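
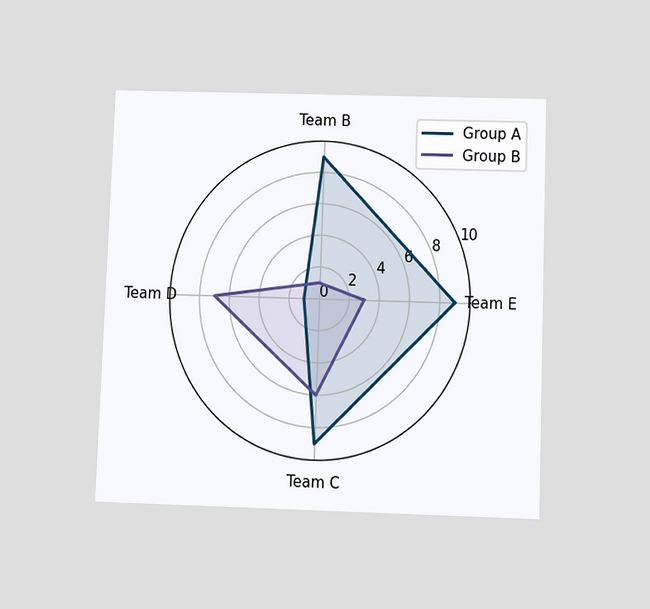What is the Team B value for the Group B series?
1

The chart is tilted about 2° clockwise and viewed slightly from below. On the Team B axis, Group B reaches 1.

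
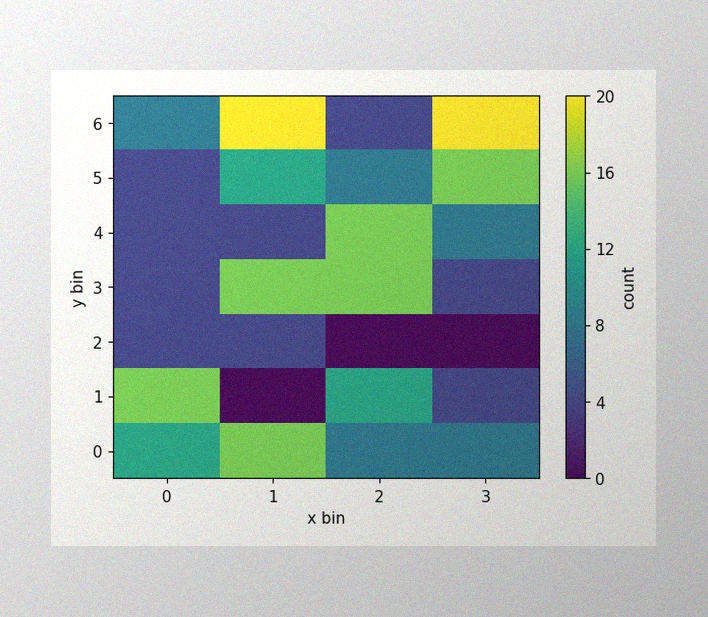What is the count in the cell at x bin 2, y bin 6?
4

The image has some photo noise and uneven lighting. Matching the cell (2, 6) against the colorbar gives 4.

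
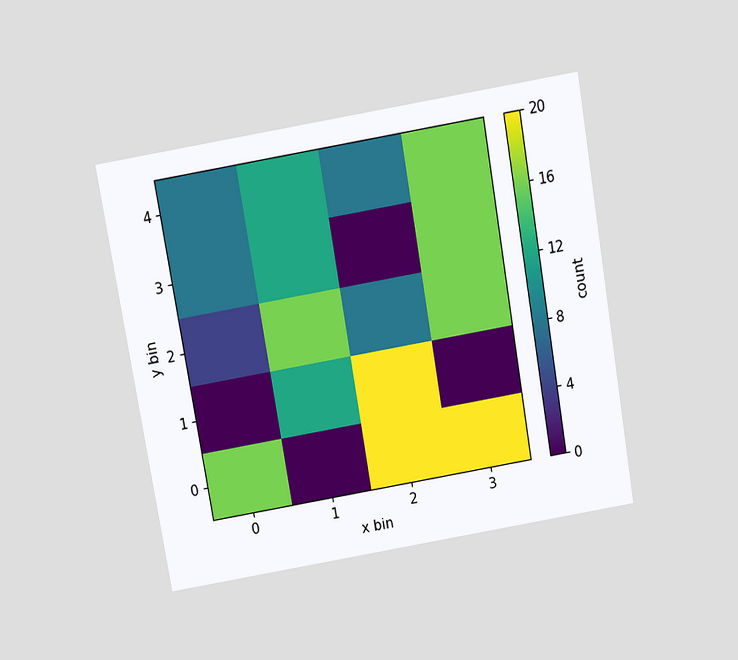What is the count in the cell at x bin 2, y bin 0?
20

The chart is tilted about 10° counter-clockwise and viewed slightly from above. Matching the cell (2, 0) against the colorbar gives 20.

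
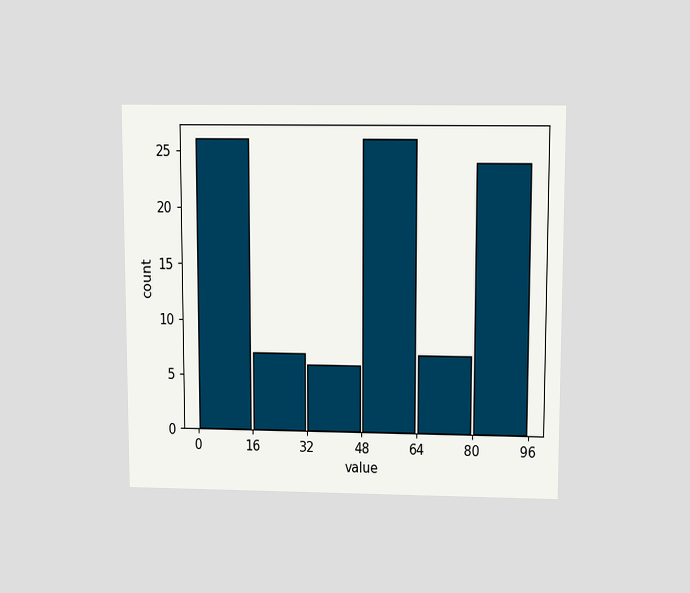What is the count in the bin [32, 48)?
The chart is viewed slightly from above. The [32, 48) bin has height 6.

6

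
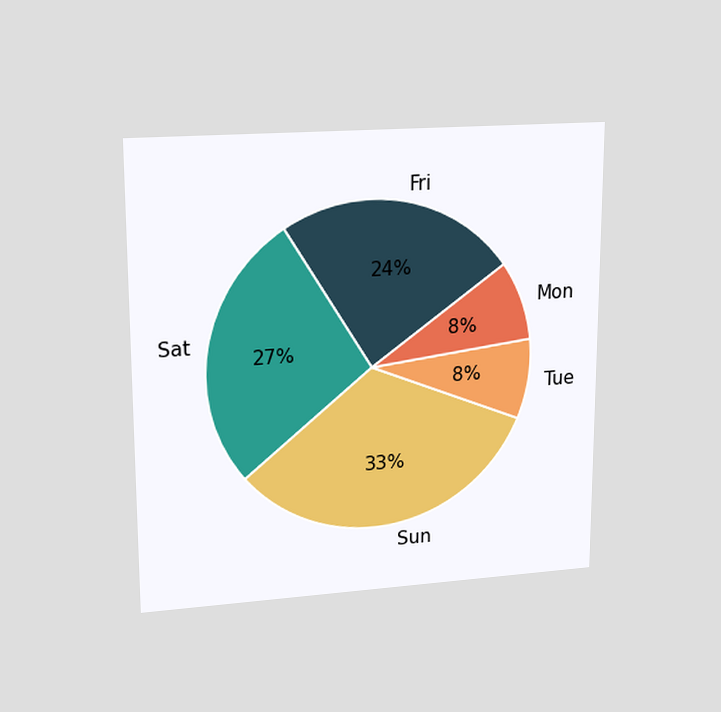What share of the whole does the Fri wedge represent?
The chart is viewed at a slight angle. The Fri slice takes up 24% of the pie.

24%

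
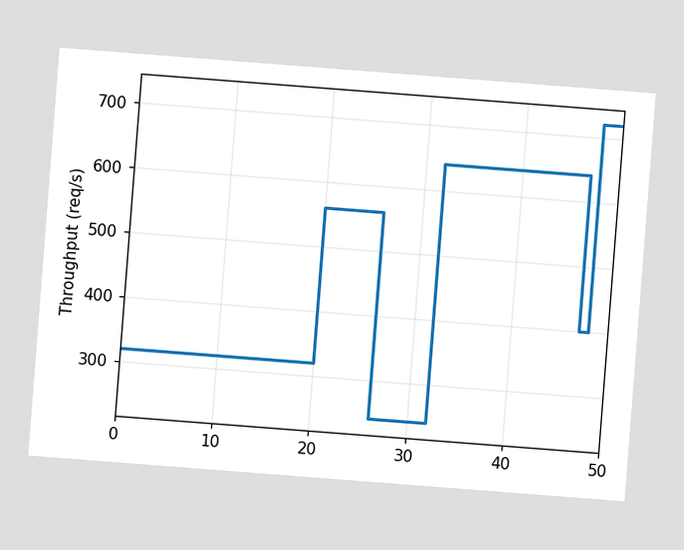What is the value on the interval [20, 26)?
560req/s

The chart is tilted about 4° clockwise. On [20, 26) the step sits at 560req/s.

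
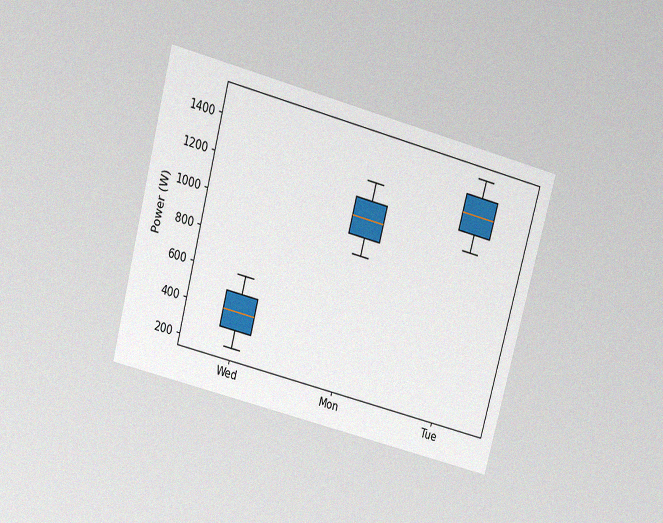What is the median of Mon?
The chart is tilted about 15° clockwise and viewed slightly from above, with some photo noise. The median line in the Mon box sits at 1100W.

1100W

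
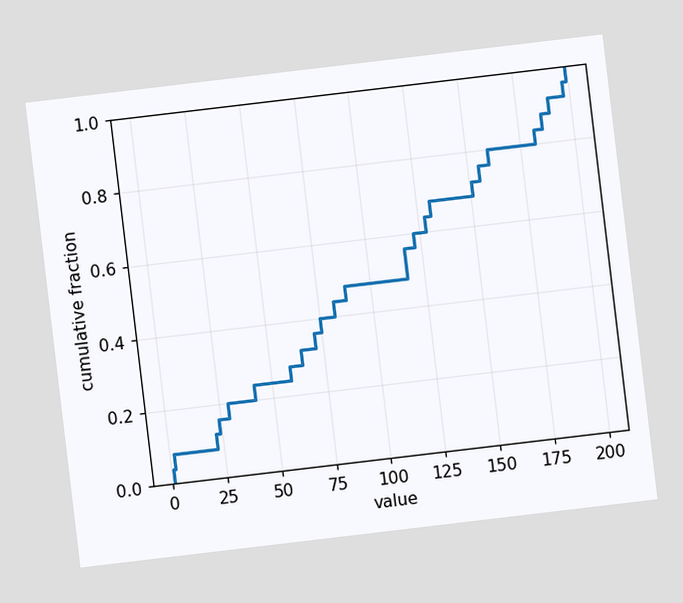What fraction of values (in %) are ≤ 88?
48%

The chart is tilted about 7° counter-clockwise. At x=88 the ECDF step is at 48%.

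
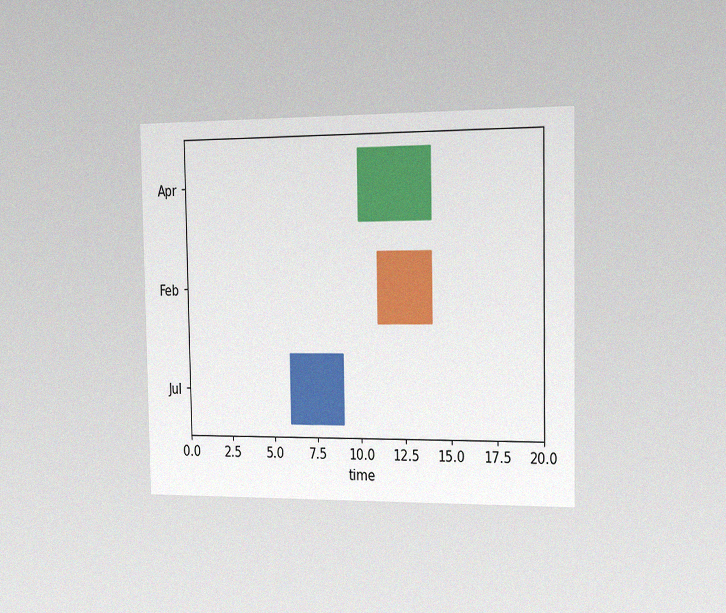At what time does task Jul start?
6

The chart is viewed slightly from the right, with some photo noise. The Jul bar begins at t=6.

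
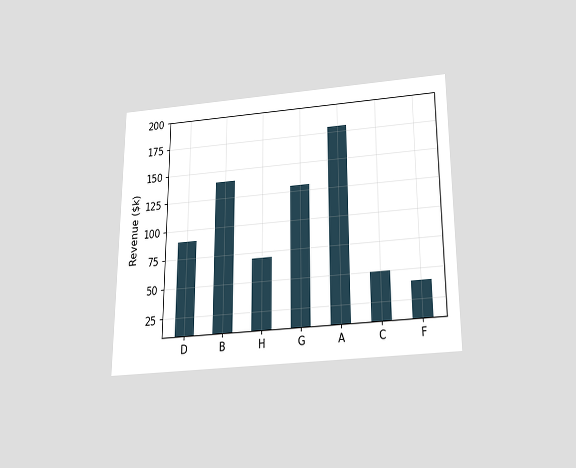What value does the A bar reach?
$180k

The chart is viewed slightly from below. Reading along the chart's y-axis, the A bar reaches $180k.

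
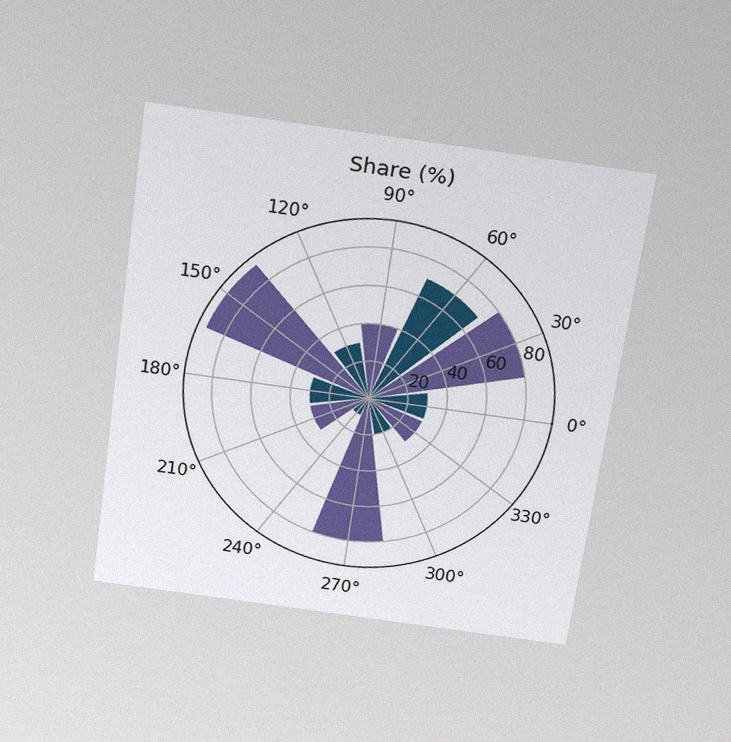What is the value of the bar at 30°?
80%

The chart is tilted about 8° clockwise and viewed slightly from above, with some photo noise. The bar at 30° reaches 80% on the radial axis.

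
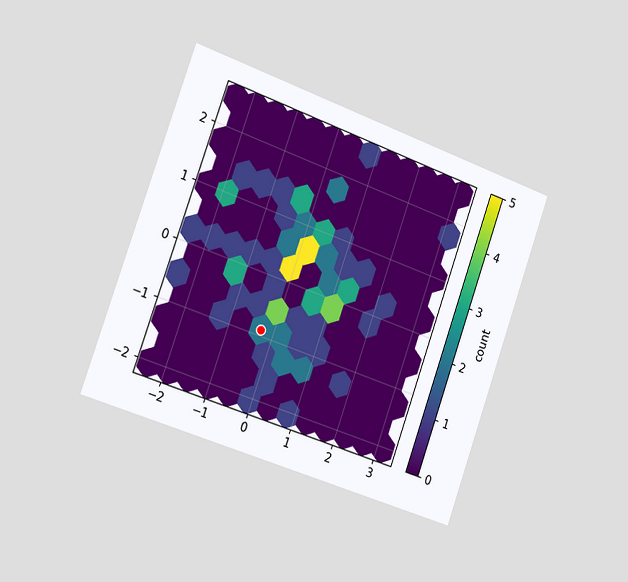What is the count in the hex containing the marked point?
The chart is tilted about 19° clockwise and viewed slightly from the left. The marked hex reads 2 on the colorbar.

2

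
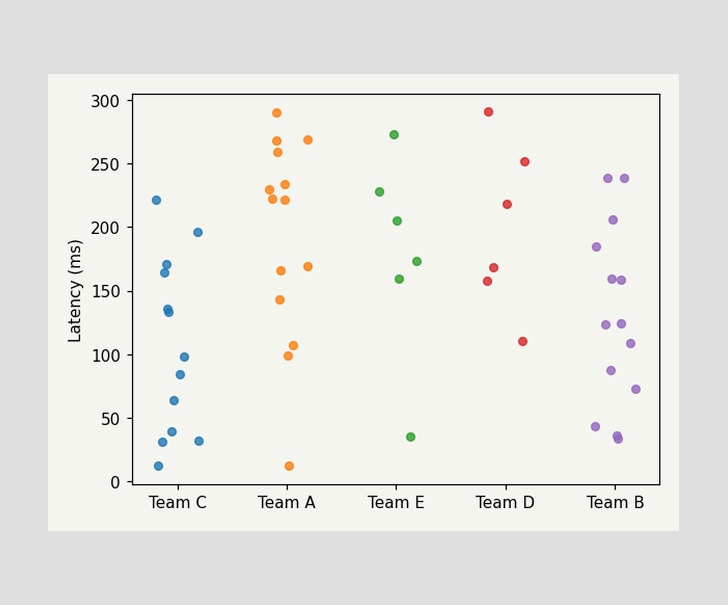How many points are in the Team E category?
6

Counting the markers in the Team E column gives 6.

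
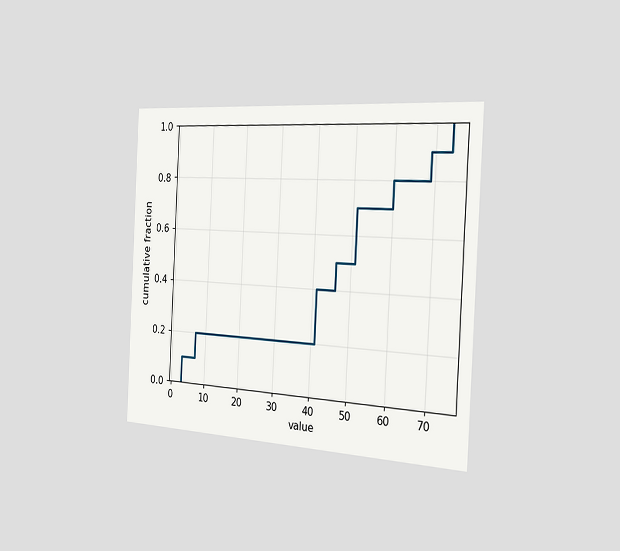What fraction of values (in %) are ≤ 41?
40%

The chart is tilted about 3° clockwise and viewed slightly from the right. At x=41 the ECDF step is at 40%.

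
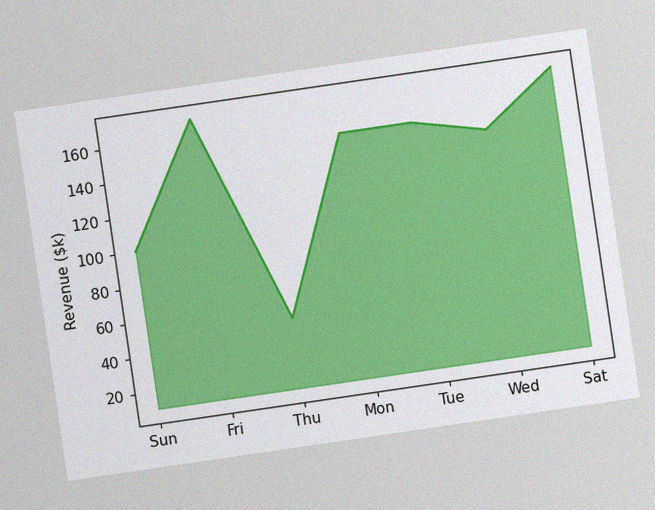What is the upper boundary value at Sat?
$170k

The chart is tilted about 8° counter-clockwise, with some photo noise. At Sat the upper boundary is at $170k.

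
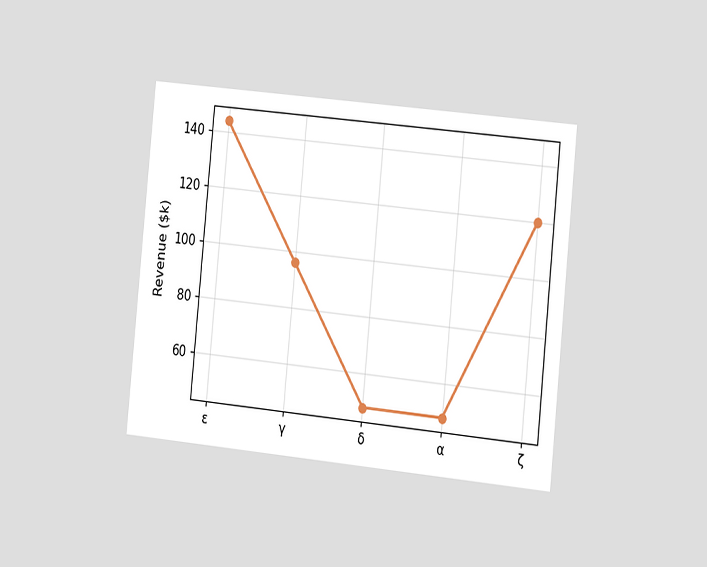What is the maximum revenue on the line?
$144k

The chart is tilted about 6° clockwise and viewed slightly from the right. The highest point is at ε, and reading across to the y-axis gives $144k.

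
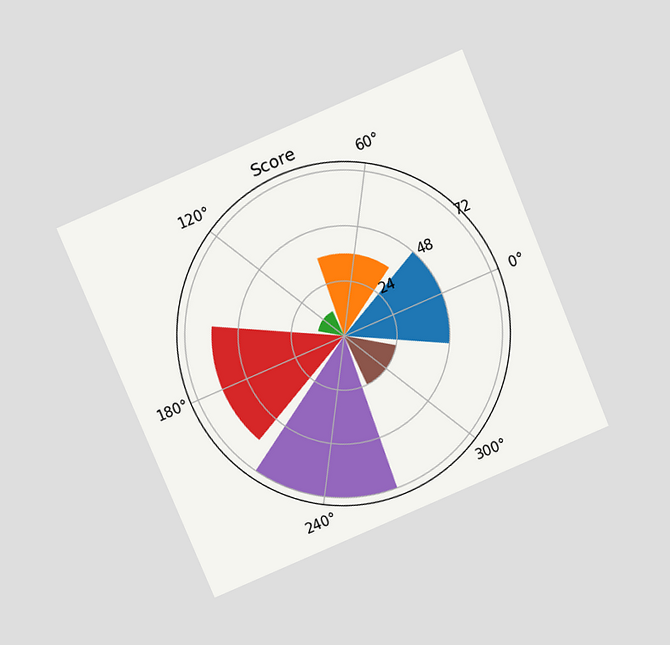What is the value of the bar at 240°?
The chart is tilted about 23° counter-clockwise and viewed slightly from above. The bar at 240° reaches 72 on the radial axis.

72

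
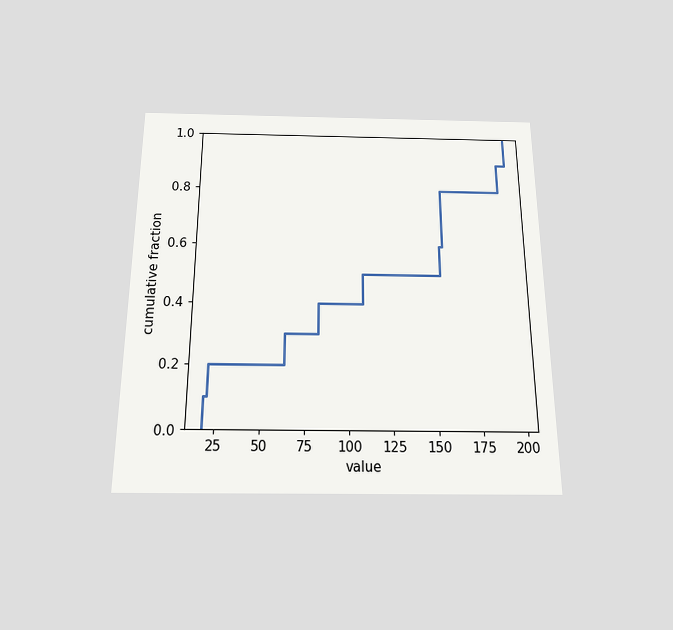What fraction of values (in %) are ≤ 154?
60%

The chart is viewed slightly from below. At x=154 the ECDF step is at 60%.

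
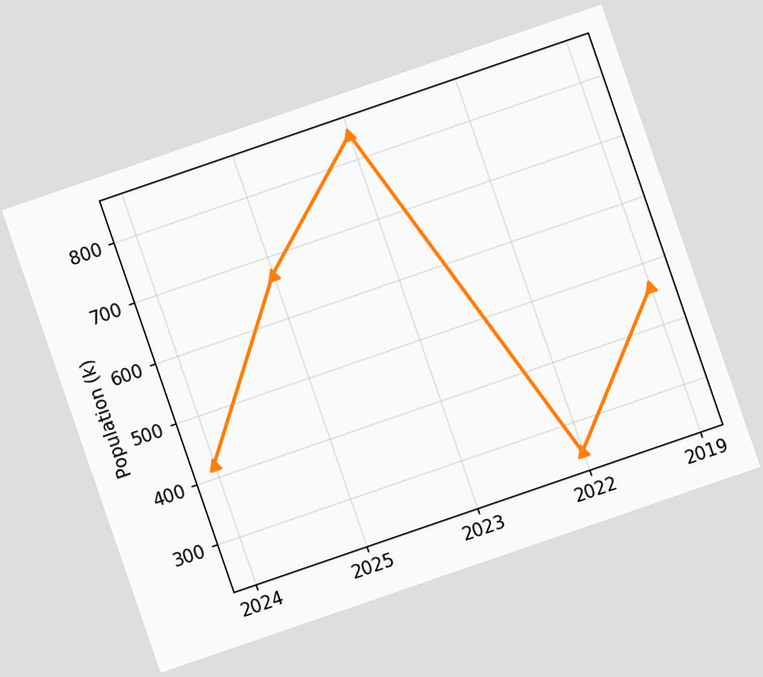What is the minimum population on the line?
The chart is tilted about 19° counter-clockwise. The lowest point is at 2022, and reading across to the y-axis gives 252k.

252k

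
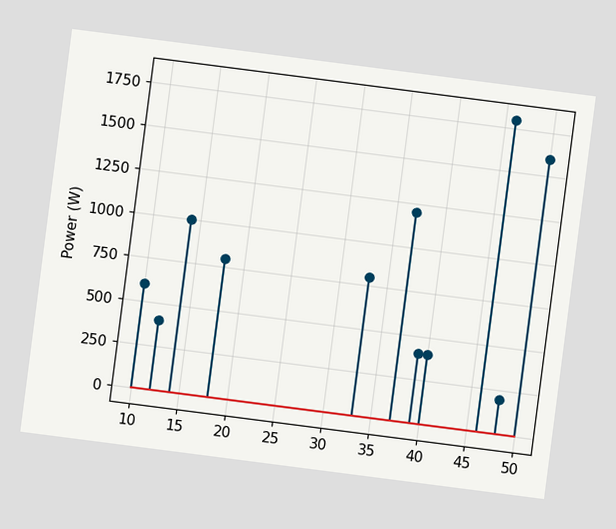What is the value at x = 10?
600W

The chart is tilted about 7° clockwise. The stem at x=10 reaches 600W.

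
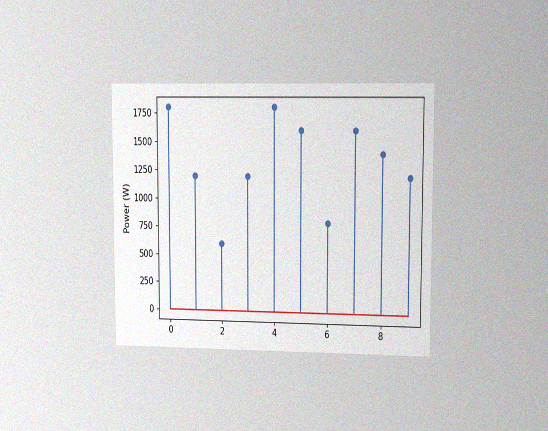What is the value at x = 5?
The chart is viewed slightly from the right, with some photo noise. The stem at x=5 reaches 1600W.

1600W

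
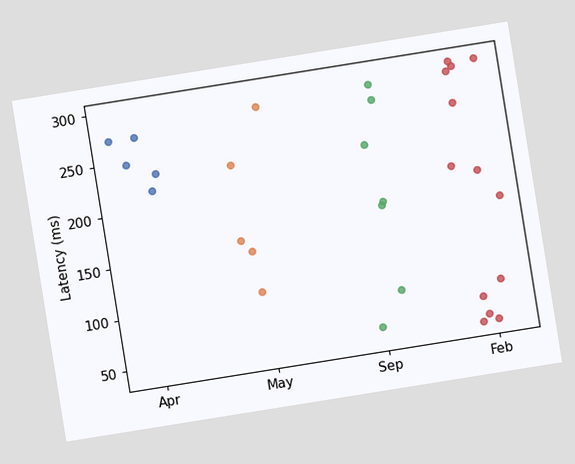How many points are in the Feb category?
The chart is tilted about 9° counter-clockwise. Counting the markers in the Feb column gives 13.

13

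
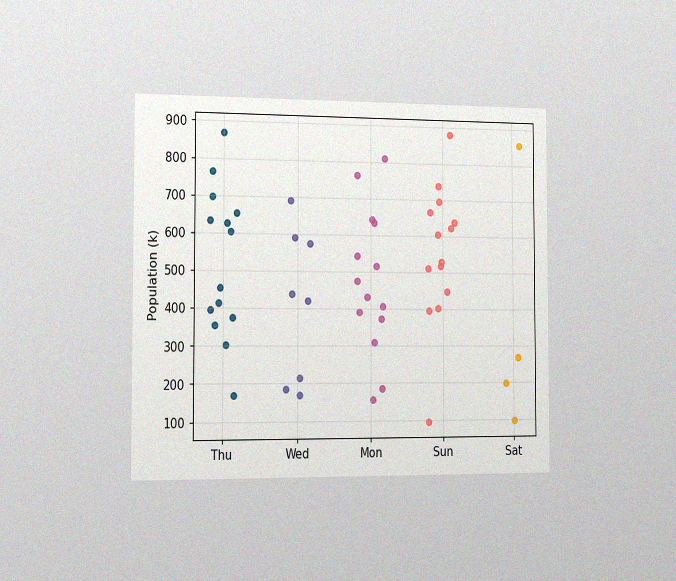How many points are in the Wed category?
The chart is viewed slightly from the left, with some photo noise. Counting the markers in the Wed column gives 8.

8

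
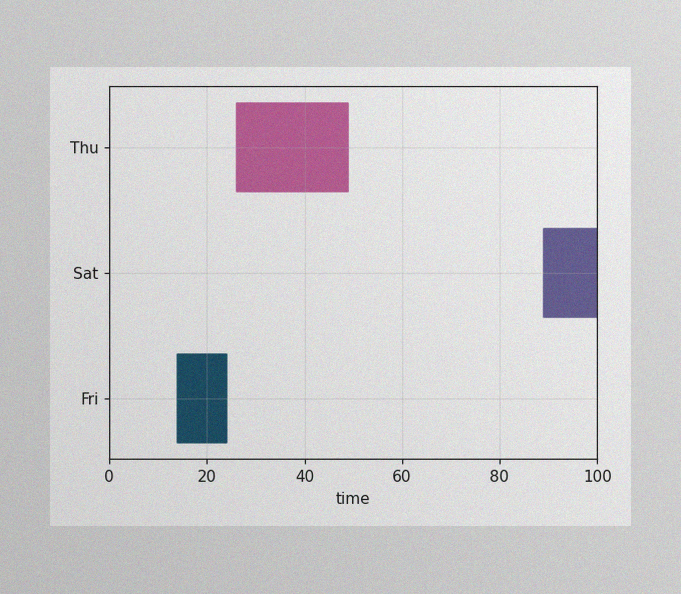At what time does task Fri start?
14

The image has some photo noise and uneven lighting. The Fri bar begins at t=14.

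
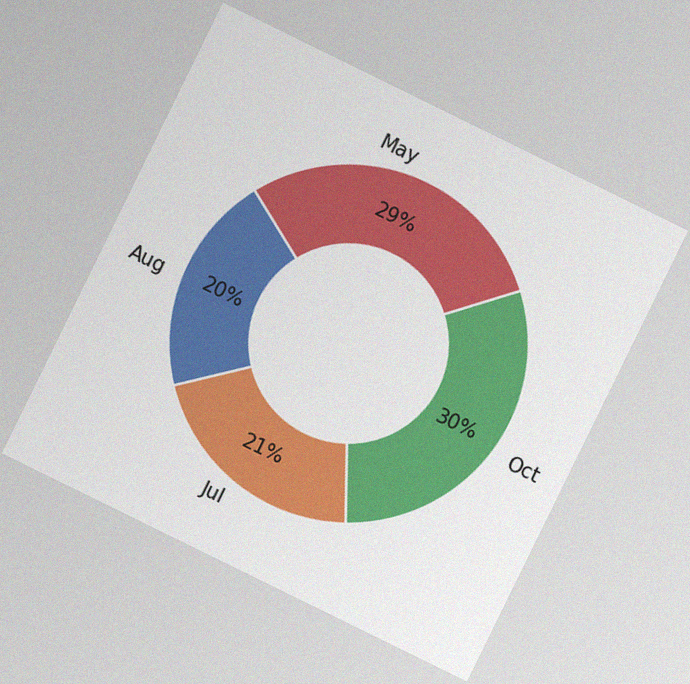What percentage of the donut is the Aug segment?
The chart is tilted about 26° clockwise, with some photo noise. The Aug segment takes up 20% of the ring.

20%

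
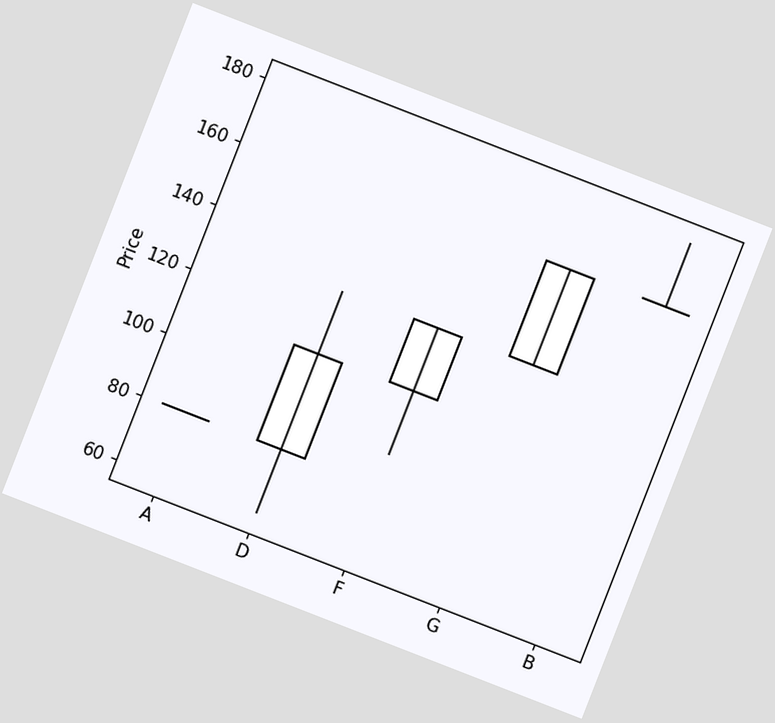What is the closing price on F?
The chart is tilted about 21° clockwise. The F candle closes at 130.

130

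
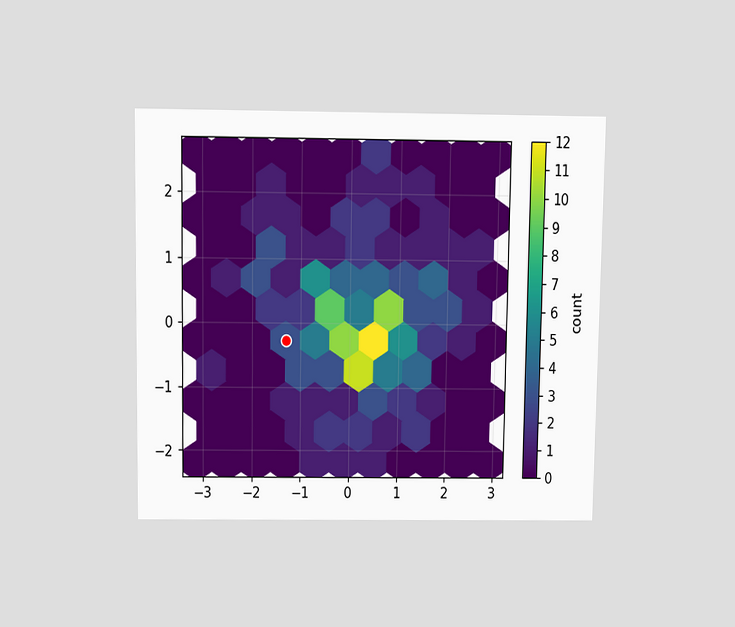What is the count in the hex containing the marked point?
3

The chart is viewed slightly from above. The marked hex reads 3 on the colorbar.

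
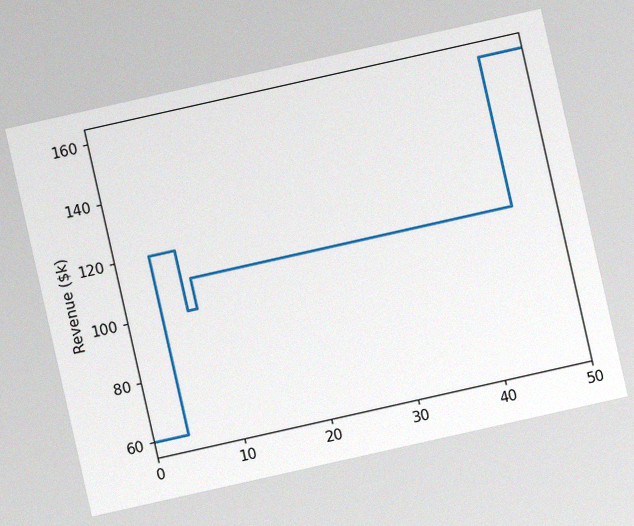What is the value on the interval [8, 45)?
$110k

The chart is tilted about 13° counter-clockwise, with some photo noise. On [8, 45) the step sits at $110k.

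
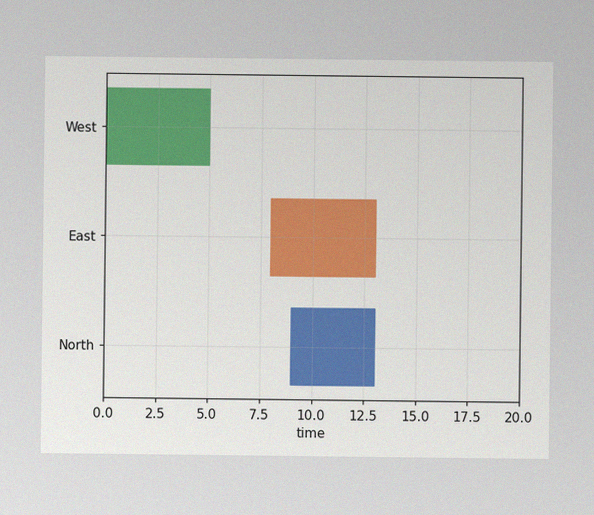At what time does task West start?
The image has some photo noise and uneven lighting. The West bar begins at t=0.

0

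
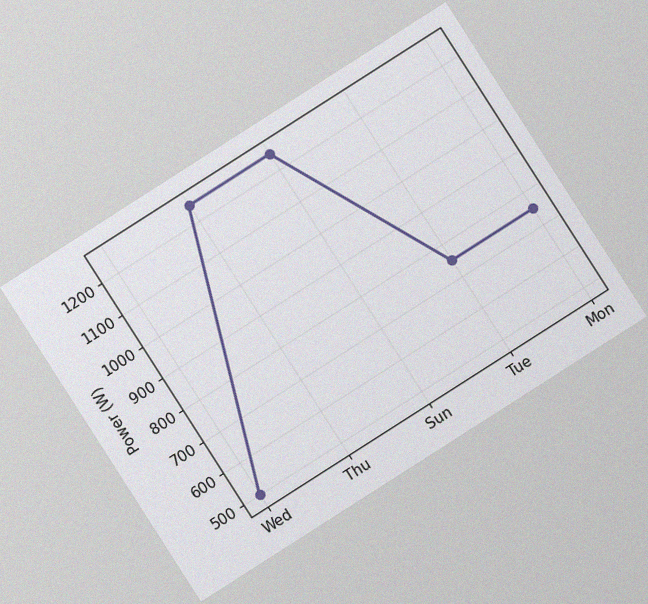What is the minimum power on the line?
500W

The chart is tilted about 33° counter-clockwise, with some photo noise. The lowest point is at Wed, and reading across to the y-axis gives 500W.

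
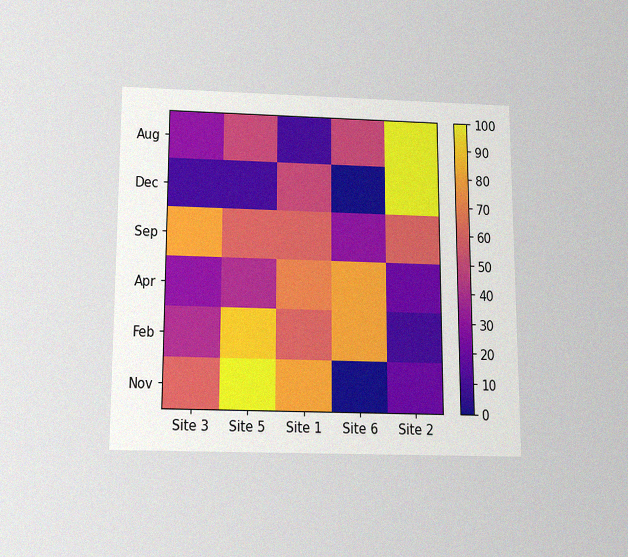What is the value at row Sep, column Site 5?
60

The chart is viewed slightly from below, with some photo noise. Matching cell (Sep, Site 5) against the colorbar gives 60.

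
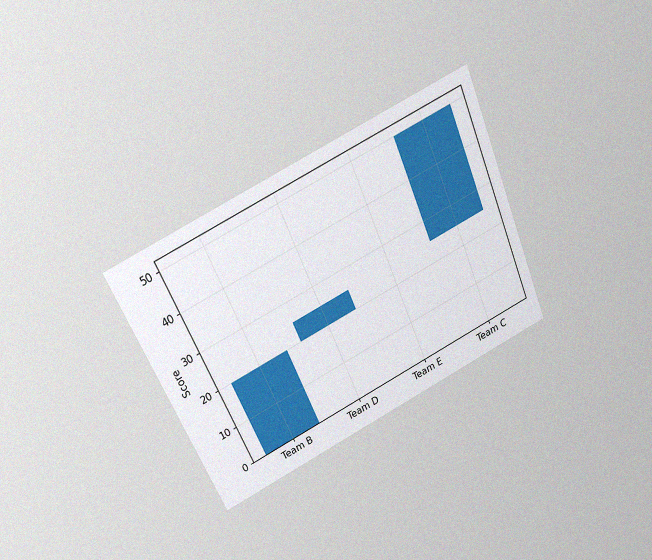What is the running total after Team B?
20

The chart is tilted about 24° counter-clockwise and viewed at a slight angle, with some photo noise. After Team B the running total reaches 20.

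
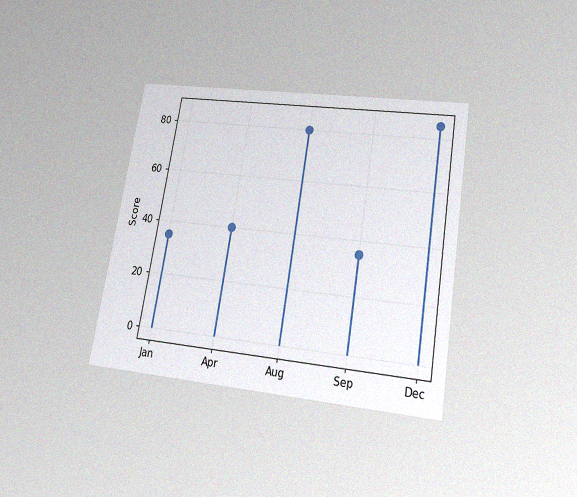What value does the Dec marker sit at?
The chart is tilted about 9° clockwise and viewed slightly from below, with some photo noise. The Dec marker sits at 85.

85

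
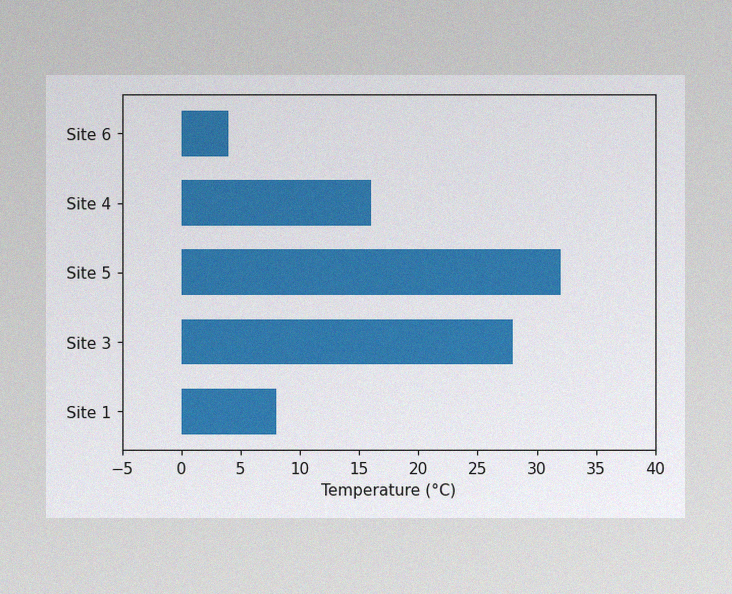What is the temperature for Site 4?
The image has some photo noise and uneven lighting. Reading along the chart's x-axis, the Site 4 bar reaches 16°C.

16°C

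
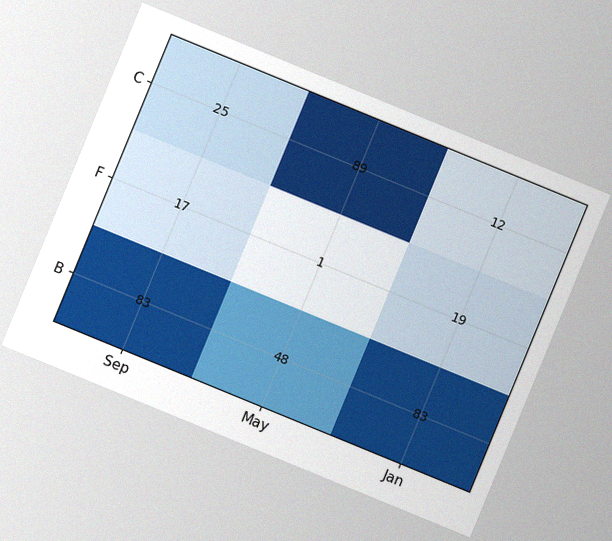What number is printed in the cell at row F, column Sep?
17

The chart is tilted about 22° clockwise, with some photo noise. The (F, Sep) cell reads 17.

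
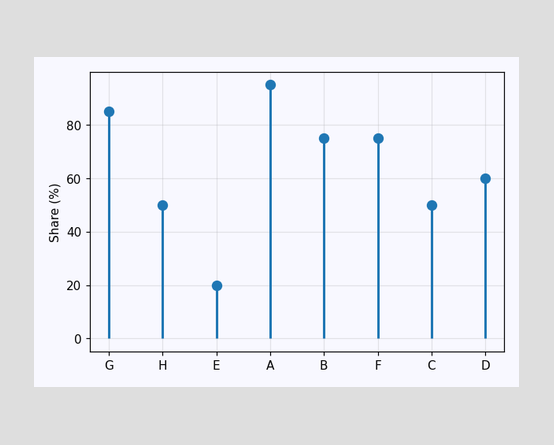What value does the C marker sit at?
50%

The C marker sits at 50%.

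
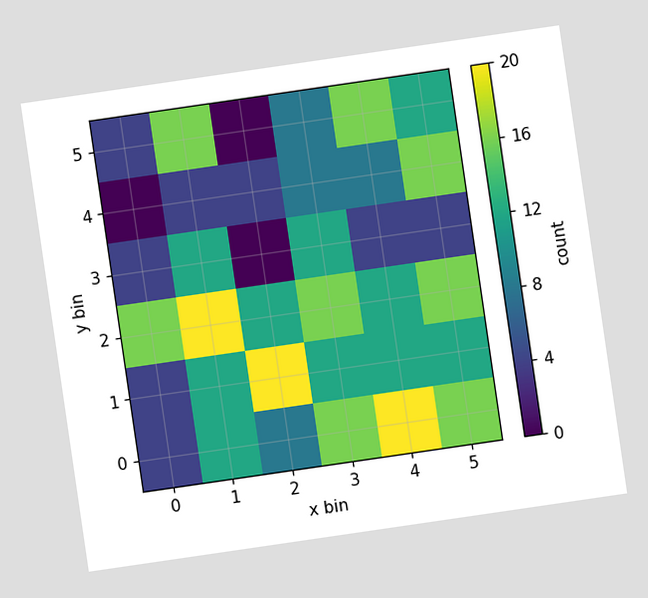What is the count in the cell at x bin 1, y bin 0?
12

The chart is tilted about 8° counter-clockwise. Matching the cell (1, 0) against the colorbar gives 12.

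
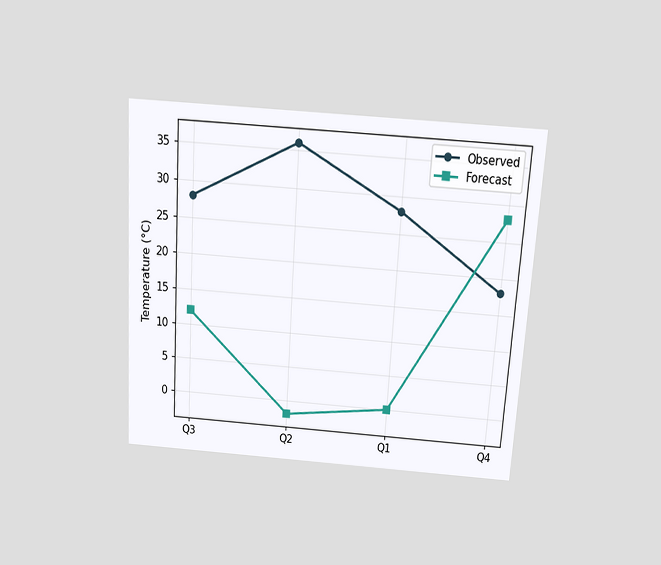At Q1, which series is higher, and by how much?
The chart is tilted about 4° clockwise and viewed slightly from above. At Q1, Observed sits above the other line by 28°C.

Observed, by 28°C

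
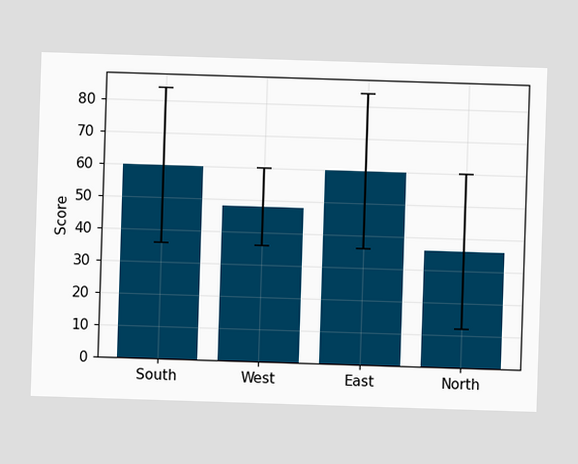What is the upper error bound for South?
The South bar's upper whisker reaches 84.

84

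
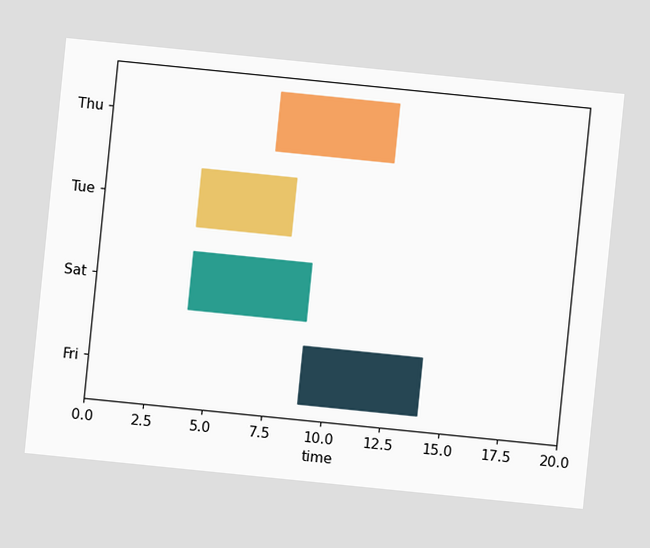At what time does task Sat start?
The chart is tilted about 6° clockwise. The Sat bar begins at t=4.

4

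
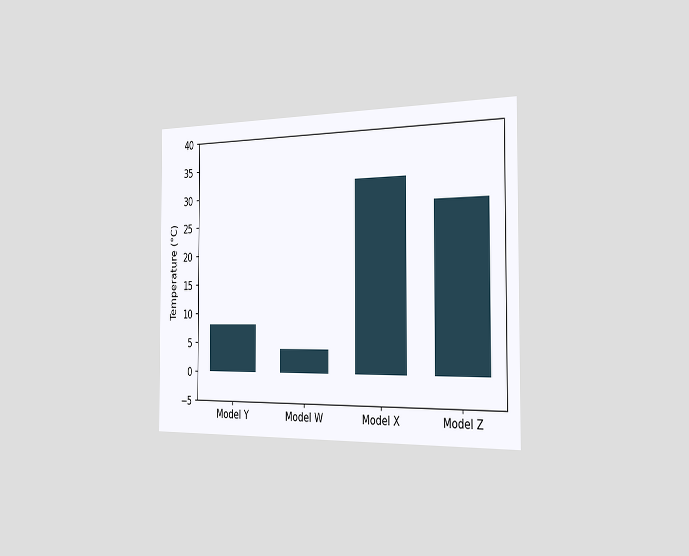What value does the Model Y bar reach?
8°C

The chart is viewed slightly from the right. Reading along the chart's y-axis, the Model Y bar reaches 8°C.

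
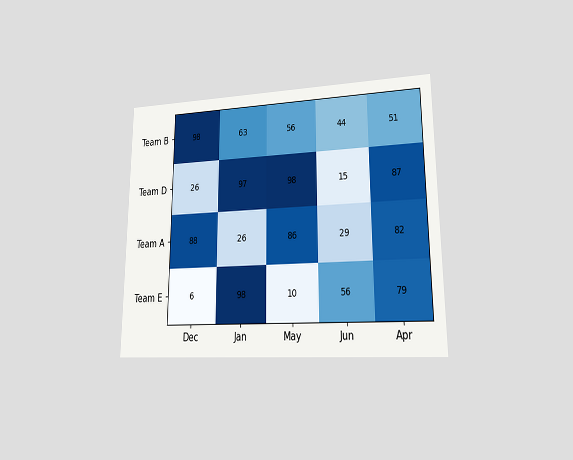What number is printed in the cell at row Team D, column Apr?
The chart is viewed at a slight angle. The (Team D, Apr) cell reads 87.

87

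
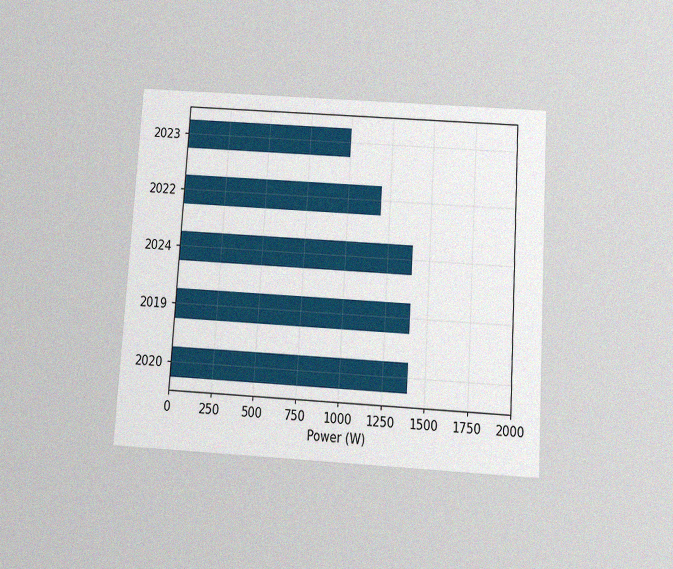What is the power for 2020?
The chart is tilted about 4° clockwise and viewed slightly from below, with some photo noise. Reading along the chart's x-axis, the 2020 bar reaches 1400W.

1400W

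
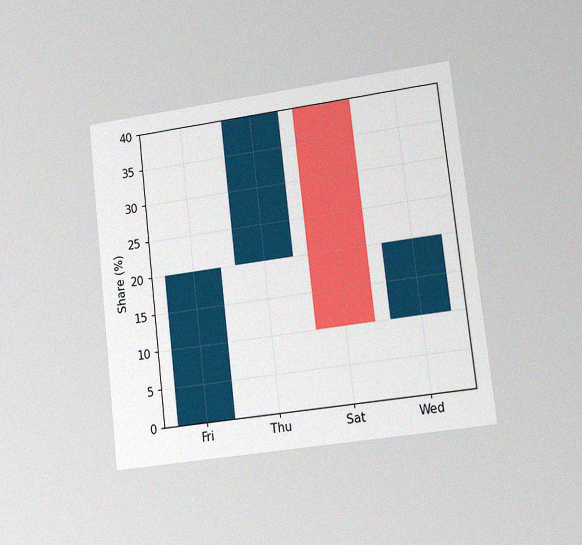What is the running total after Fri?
The chart is tilted about 6° counter-clockwise and viewed slightly from the right, with some photo noise. After Fri the running total reaches 20%.

20%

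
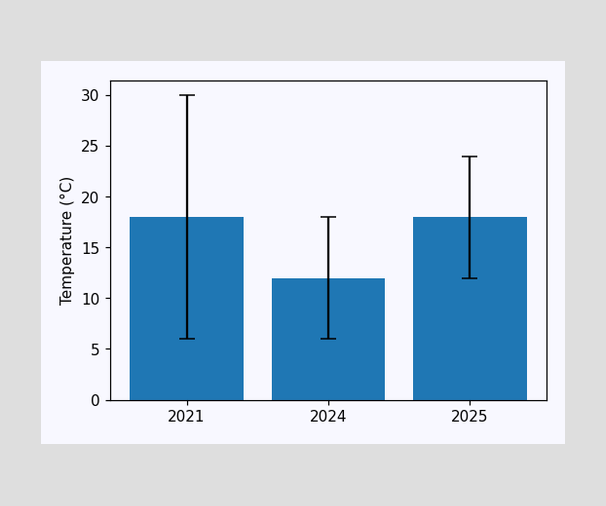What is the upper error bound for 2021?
The 2021 bar's upper whisker reaches 30°C.

30°C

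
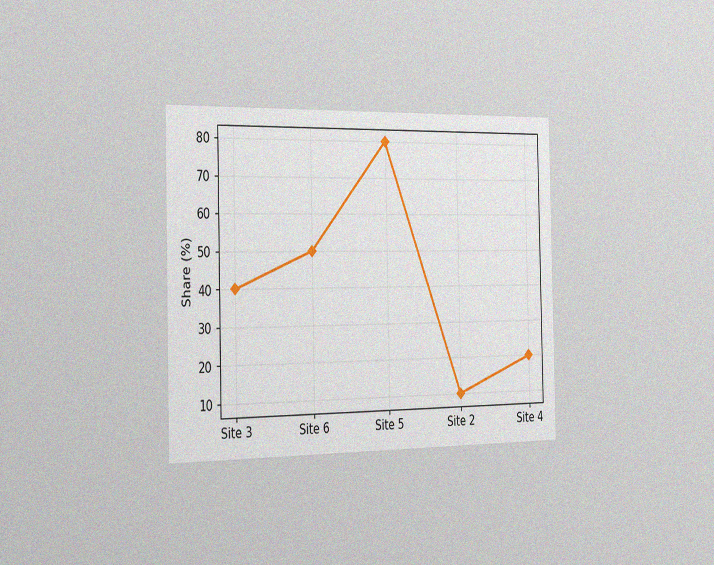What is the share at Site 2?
The chart is viewed slightly from the left, with some photo noise. At Site 2, the line is at 10%.

10%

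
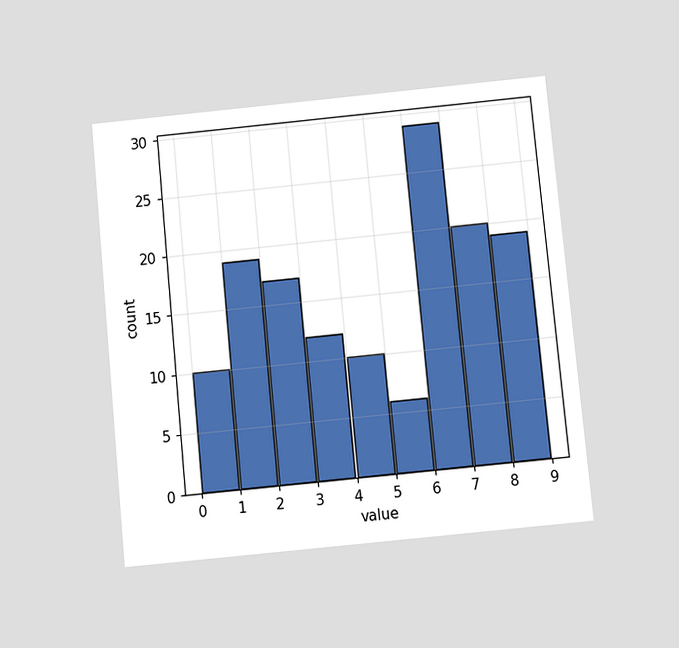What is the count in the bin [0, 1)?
The chart is tilted about 5° counter-clockwise and viewed slightly from below. The [0, 1) bin has height 10.

10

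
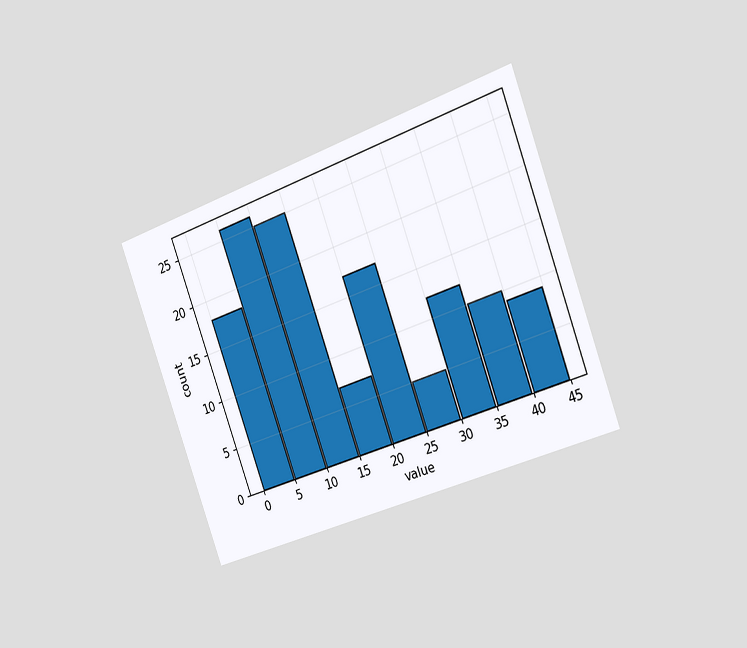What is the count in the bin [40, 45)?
The chart is tilted about 20° counter-clockwise and viewed slightly from the right. The [40, 45) bin has height 9.

9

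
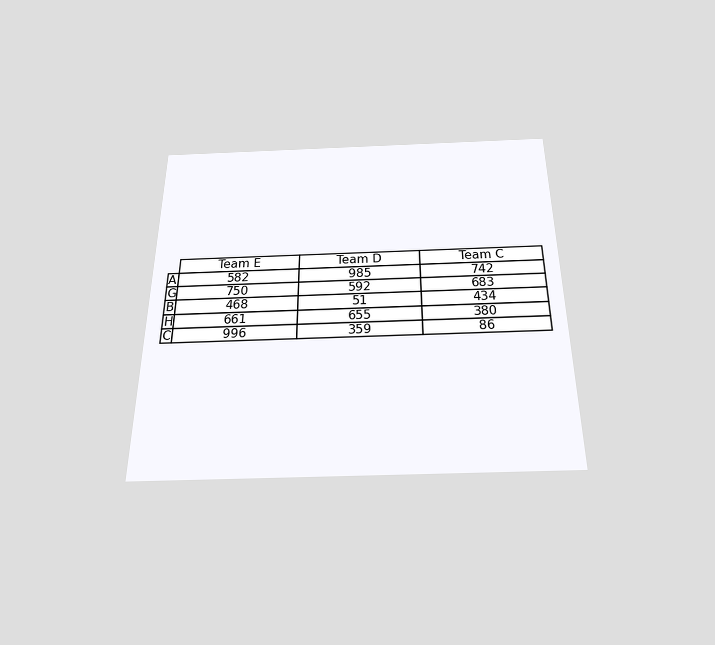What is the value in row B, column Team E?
468

The chart is viewed slightly from below. The (B, Team E) cell reads 468.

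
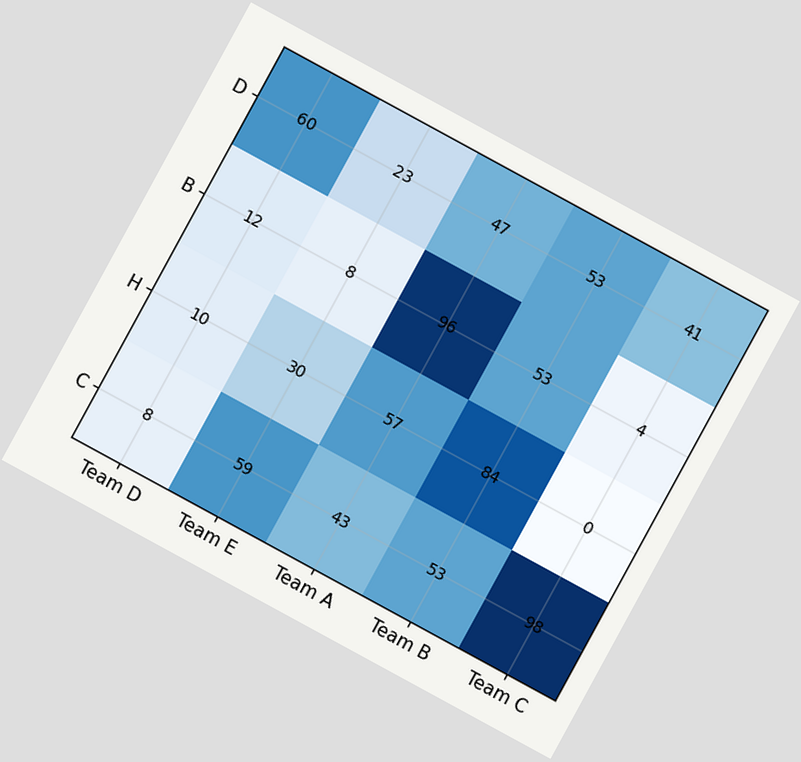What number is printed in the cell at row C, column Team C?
The chart is tilted about 29° clockwise. The (C, Team C) cell reads 98.

98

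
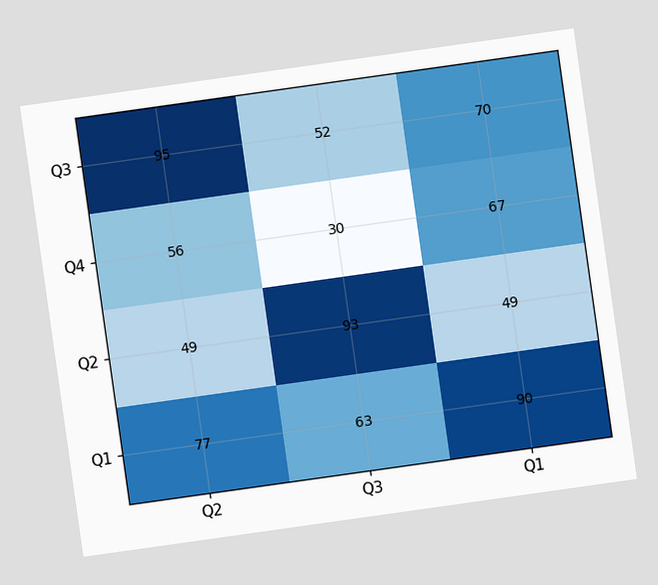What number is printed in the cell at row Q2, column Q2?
The chart is tilted about 8° counter-clockwise. The (Q2, Q2) cell reads 49.

49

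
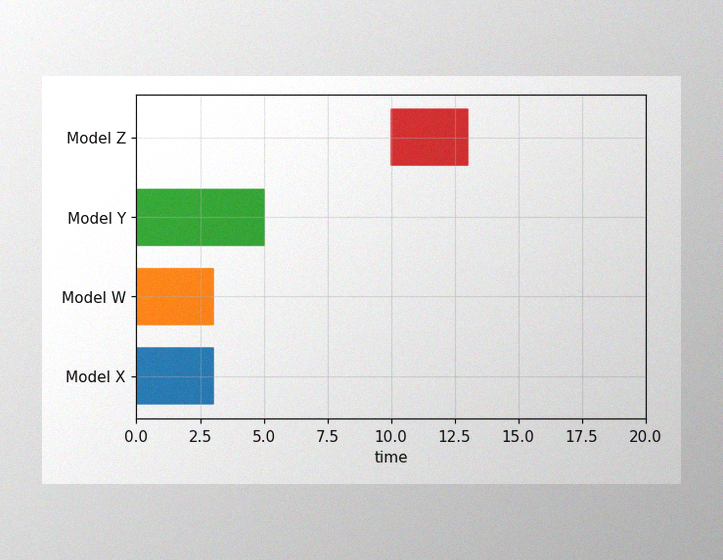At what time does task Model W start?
The image has some photo noise and uneven lighting. The Model W bar begins at t=0.

0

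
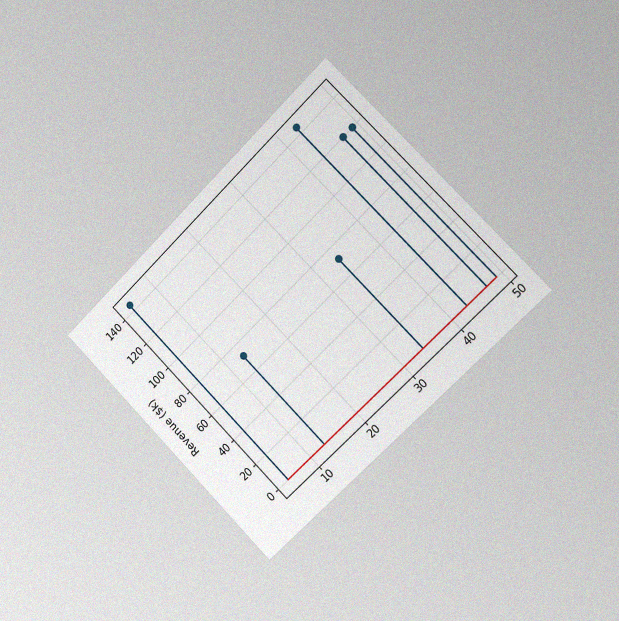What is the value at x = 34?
The chart is tilted about 45° counter-clockwise and viewed slightly from the right, with some photo noise. The stem at x=34 reaches $72k.

$72k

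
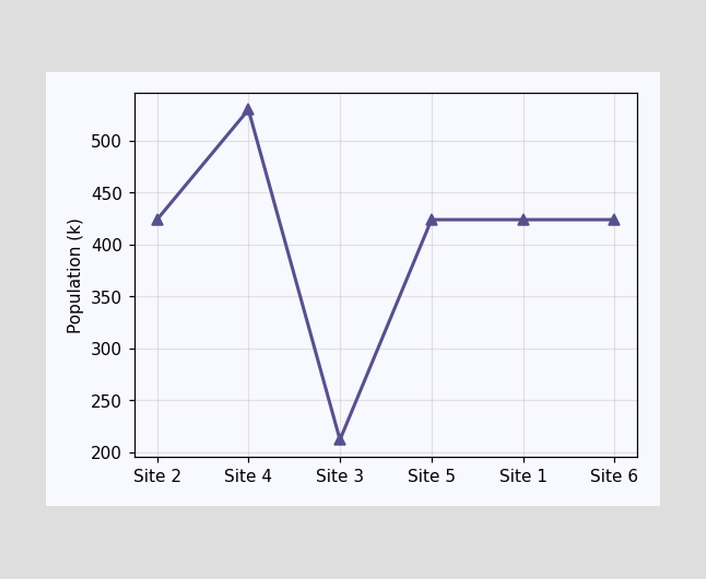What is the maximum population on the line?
530k

The highest point is at Site 4, and reading across to the y-axis gives 530k.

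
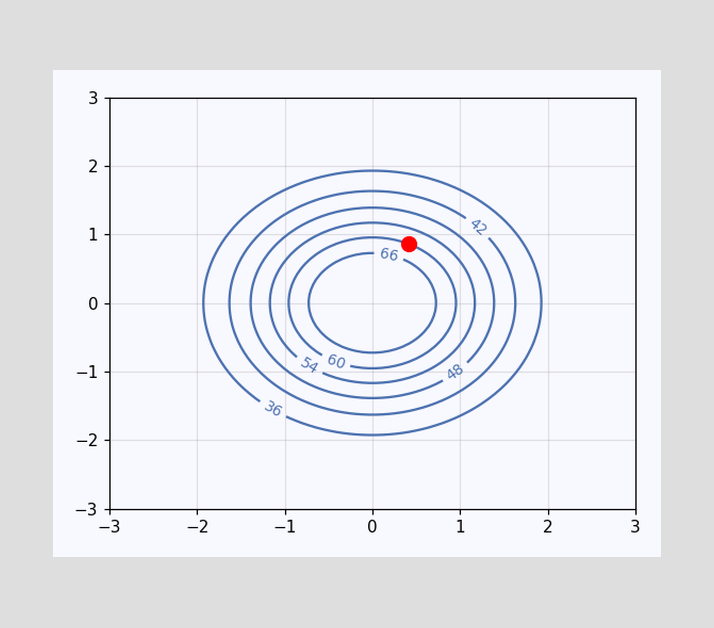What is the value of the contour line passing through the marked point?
60

The marked point sits on the contour labelled 60.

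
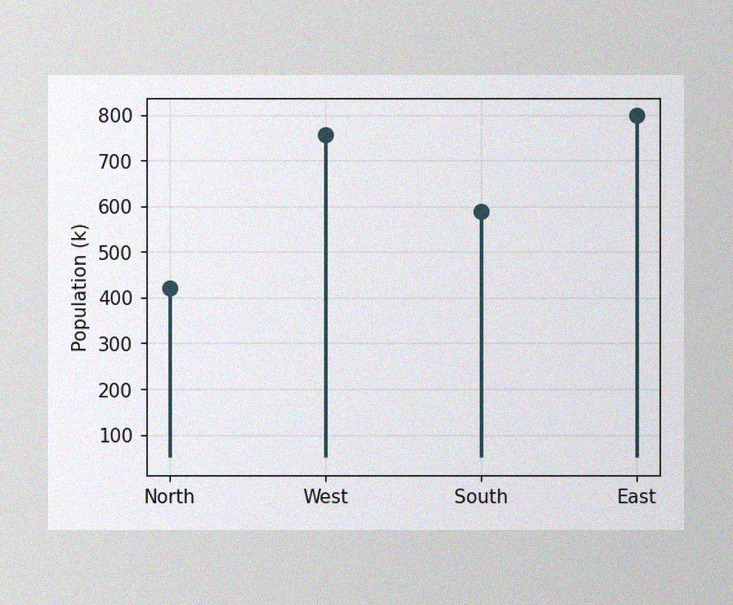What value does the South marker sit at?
The image has some photo noise and uneven lighting. The South marker sits at 588k.

588k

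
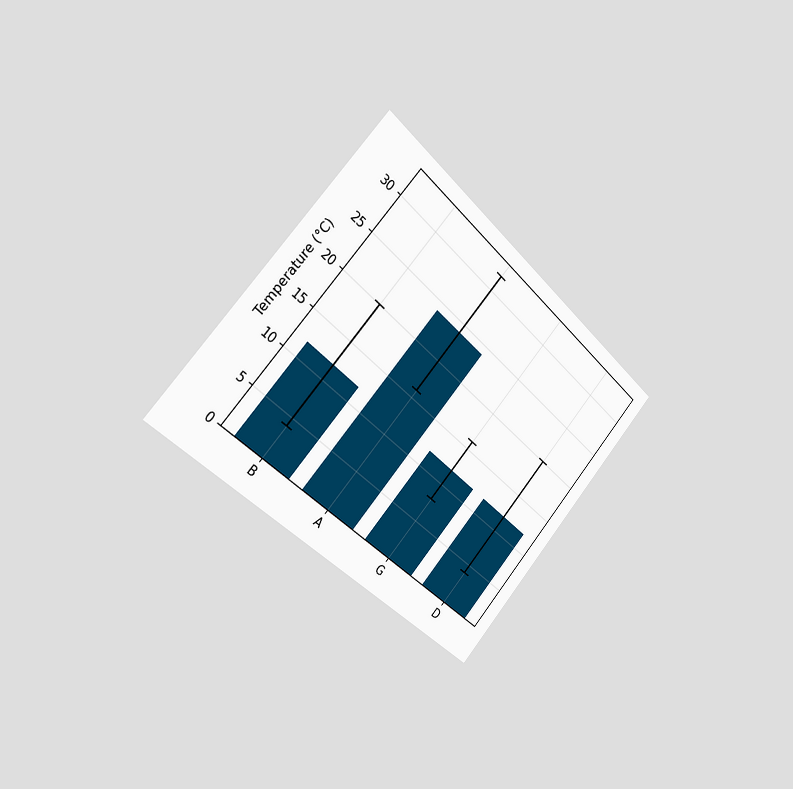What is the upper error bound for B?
20°C

The chart is tilted about 43° clockwise and viewed slightly from the left. The B bar's upper whisker reaches 20°C.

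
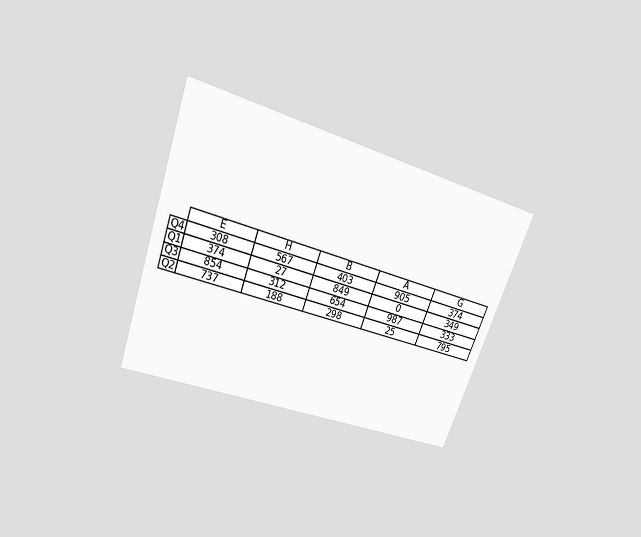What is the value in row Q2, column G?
795

The chart is tilted about 20° clockwise and viewed slightly from above. The (Q2, G) cell reads 795.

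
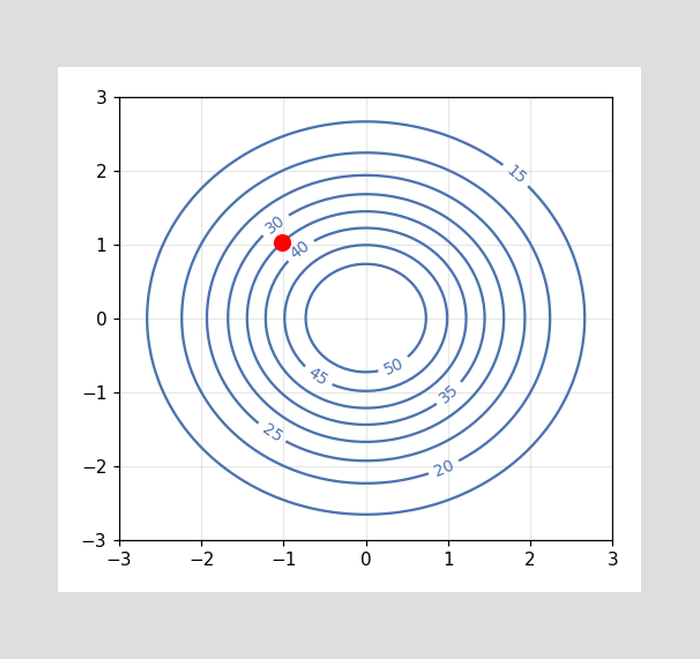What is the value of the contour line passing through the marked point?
35

The marked point sits on the contour labelled 35.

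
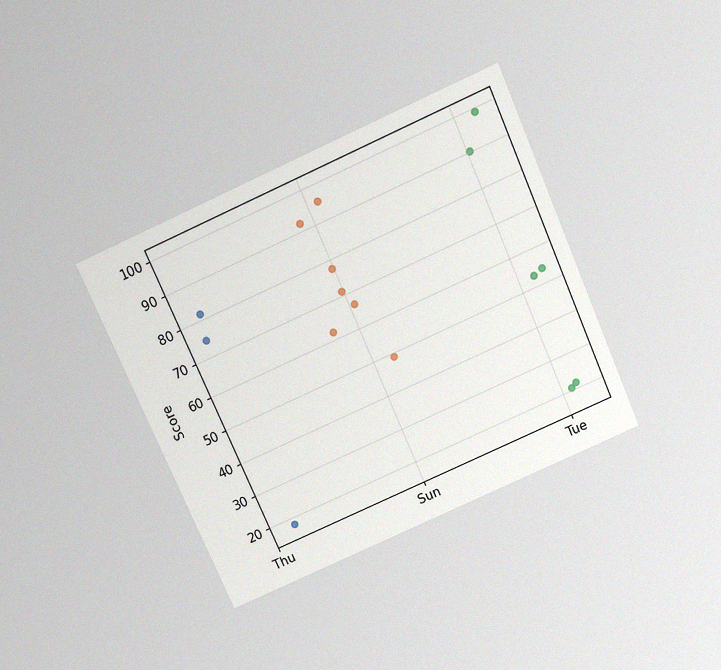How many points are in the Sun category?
7

The chart is tilted about 24° counter-clockwise and viewed slightly from above, with some photo noise. Counting the markers in the Sun column gives 7.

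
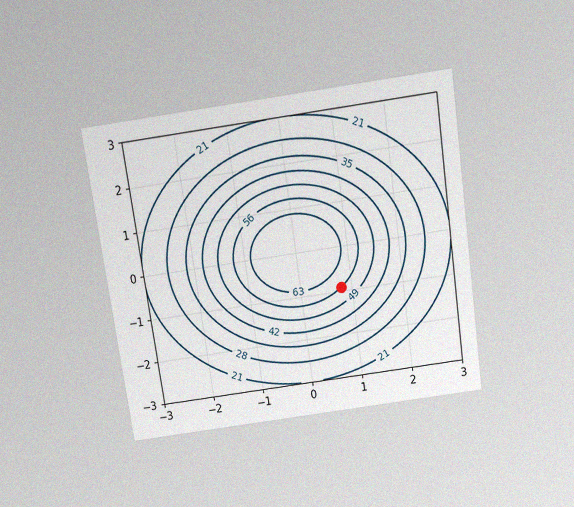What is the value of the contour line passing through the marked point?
56

The chart is tilted about 8° counter-clockwise and viewed slightly from above, with some photo noise. The marked point sits on the contour labelled 56.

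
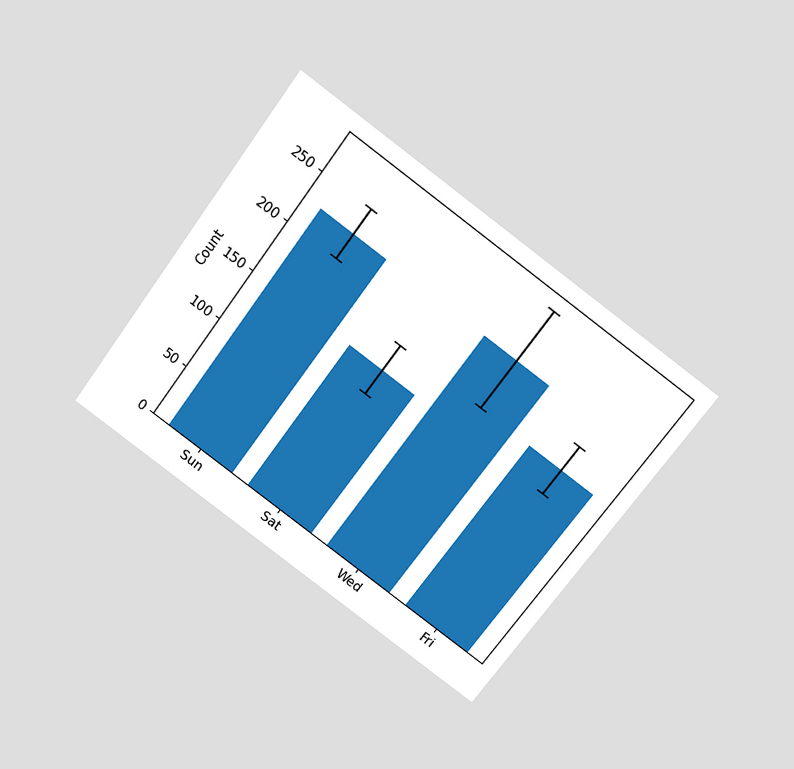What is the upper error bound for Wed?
275

The chart is tilted about 36° clockwise and viewed slightly from above. The Wed bar's upper whisker reaches 275.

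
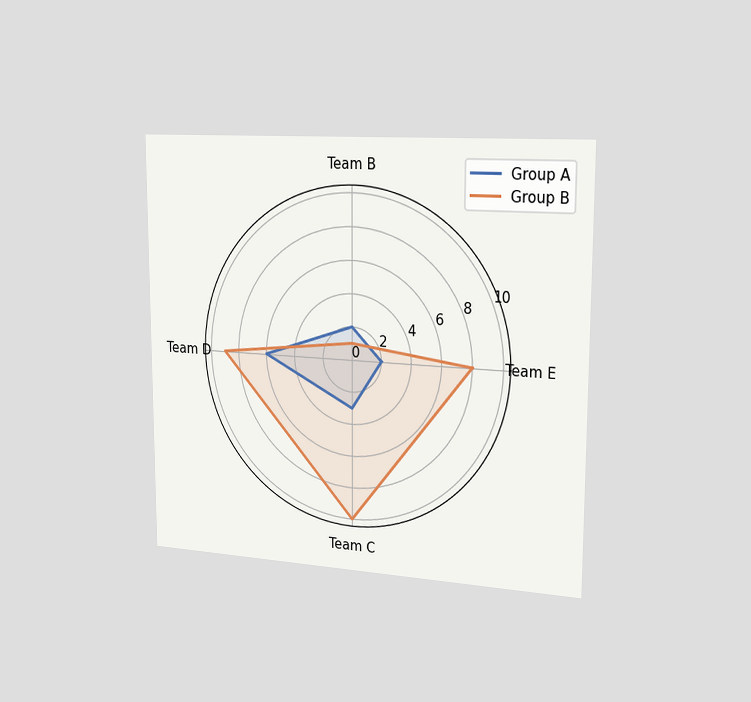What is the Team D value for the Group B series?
The chart is viewed slightly from the right. On the Team D axis, Group B reaches 9.

9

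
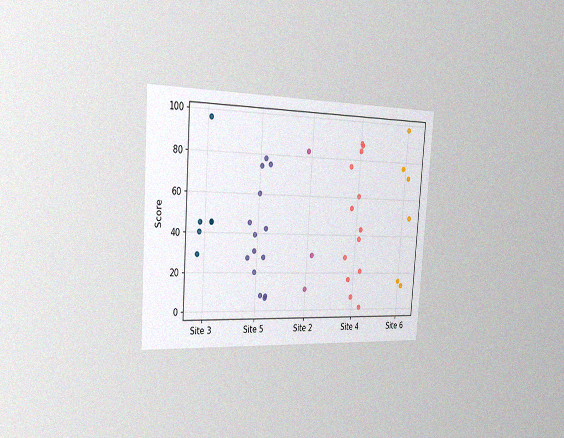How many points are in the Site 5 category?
14

The chart is tilted about 4° clockwise and viewed slightly from the left, with some photo noise. Counting the markers in the Site 5 column gives 14.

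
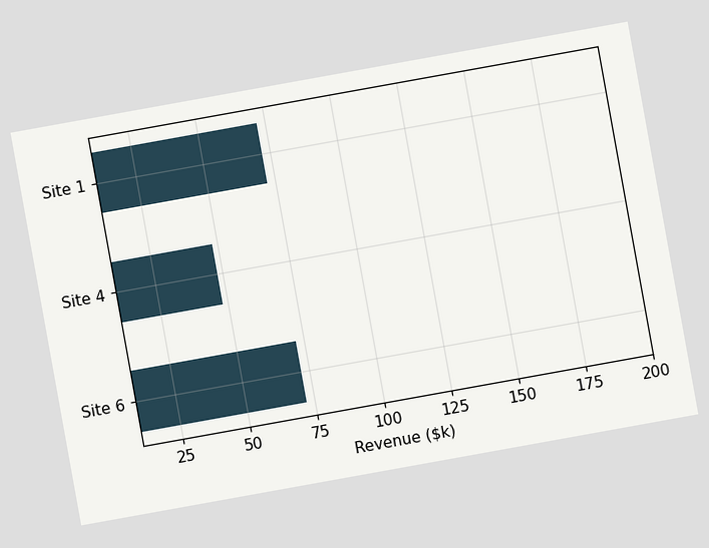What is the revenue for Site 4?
$48k

The chart is tilted about 10° counter-clockwise. Reading along the chart's x-axis, the Site 4 bar reaches $48k.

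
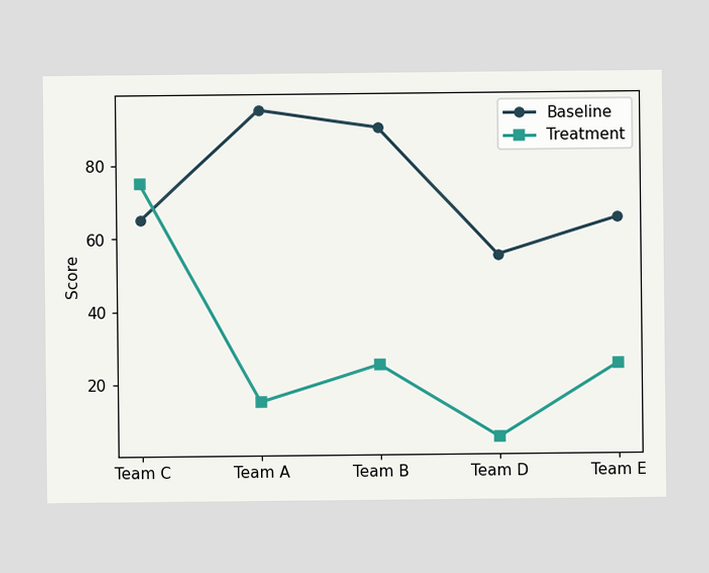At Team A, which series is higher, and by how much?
Baseline, by 80

At Team A, Baseline sits above the other line by 80.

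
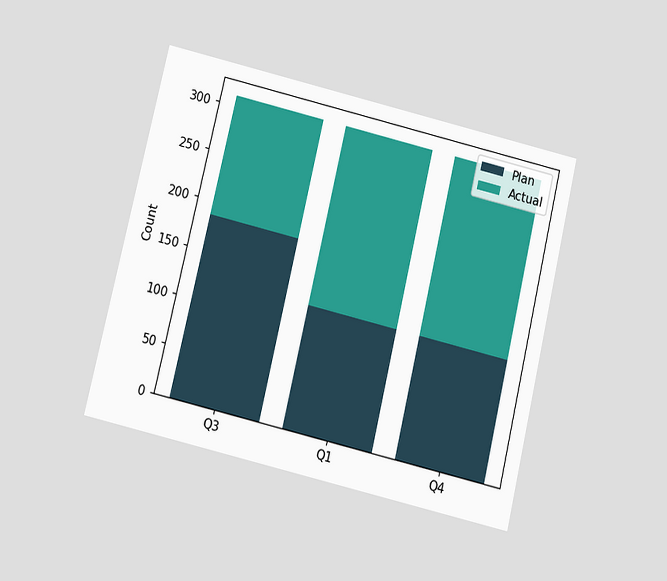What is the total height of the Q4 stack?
310

The chart is tilted about 13° clockwise and viewed slightly from below. The Q4 stack's top reaches 310 on the y-axis.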